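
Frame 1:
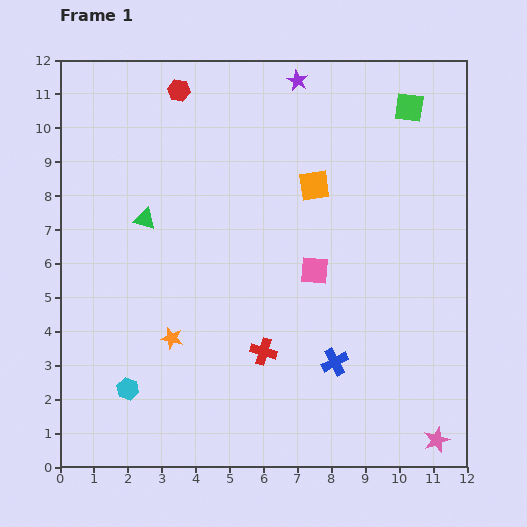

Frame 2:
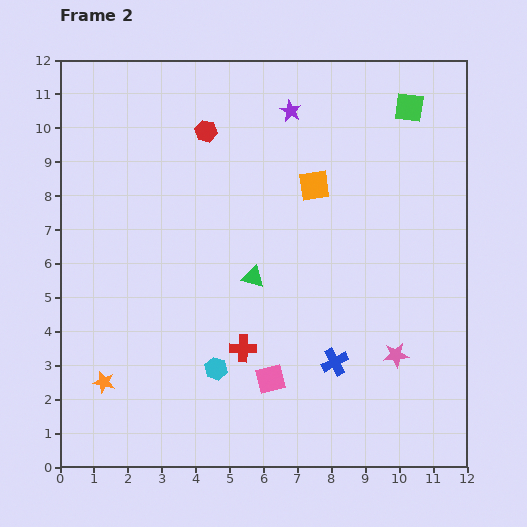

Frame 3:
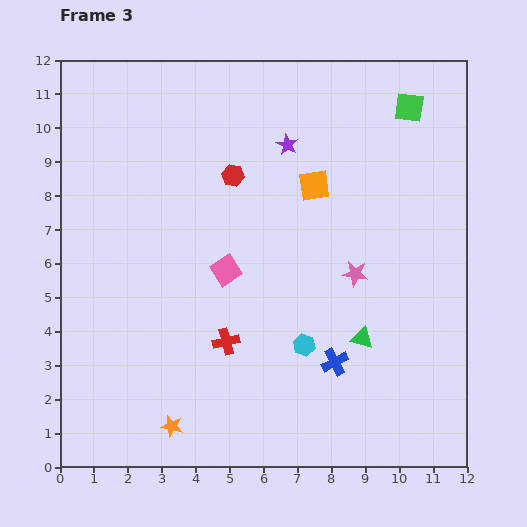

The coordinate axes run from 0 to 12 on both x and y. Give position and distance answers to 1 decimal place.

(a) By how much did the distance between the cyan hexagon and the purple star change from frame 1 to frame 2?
-2.5

Distance in frame 1: 10.4. Distance in frame 2: 7.9.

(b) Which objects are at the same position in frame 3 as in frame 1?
the orange square, the green square, the blue cross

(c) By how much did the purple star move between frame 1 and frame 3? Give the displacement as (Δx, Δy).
(-0.3, -1.9)

The purple star was at (7.0, 11.4) in frame 1 and (6.7, 9.5) in frame 3.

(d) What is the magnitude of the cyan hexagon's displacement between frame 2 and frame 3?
2.7

The cyan hexagon moved from (4.6, 2.9) to (7.2, 3.6), a distance of √(2.6² + 0.7²) ≈ 2.7.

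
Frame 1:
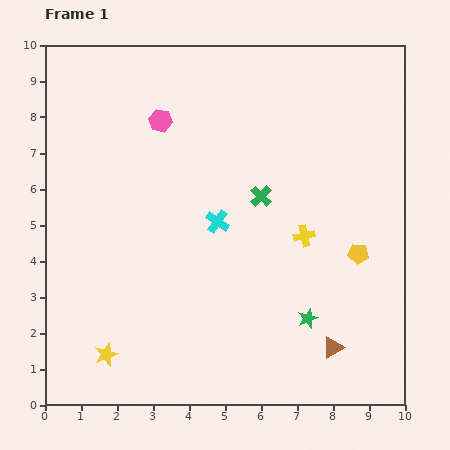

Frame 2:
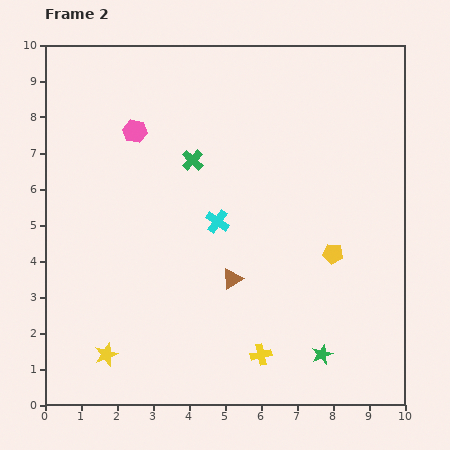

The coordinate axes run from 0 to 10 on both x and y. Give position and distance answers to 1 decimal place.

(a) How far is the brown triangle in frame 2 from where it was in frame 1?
3.4

The brown triangle moved from (8.0, 1.6) to (5.2, 3.5), a distance of √(2.8² + 1.9²) ≈ 3.4.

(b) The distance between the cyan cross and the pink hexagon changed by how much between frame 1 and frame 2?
+0.2

Distance in frame 1: 3.2. Distance in frame 2: 3.4.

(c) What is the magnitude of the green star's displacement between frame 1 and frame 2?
1.1

The green star moved from (7.3, 2.4) to (7.7, 1.4), a distance of √(0.4² + 1.0²) ≈ 1.1.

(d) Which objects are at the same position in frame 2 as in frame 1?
the yellow star, the cyan cross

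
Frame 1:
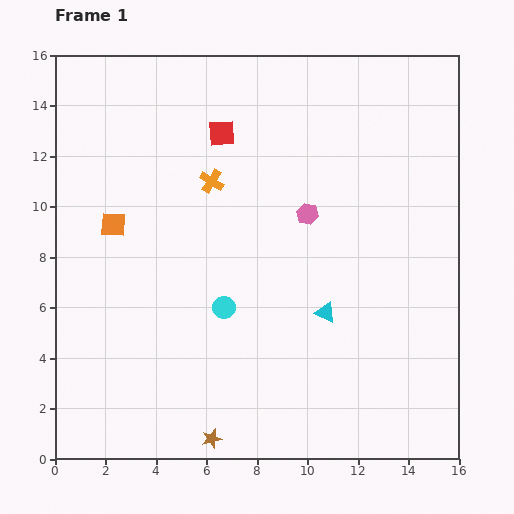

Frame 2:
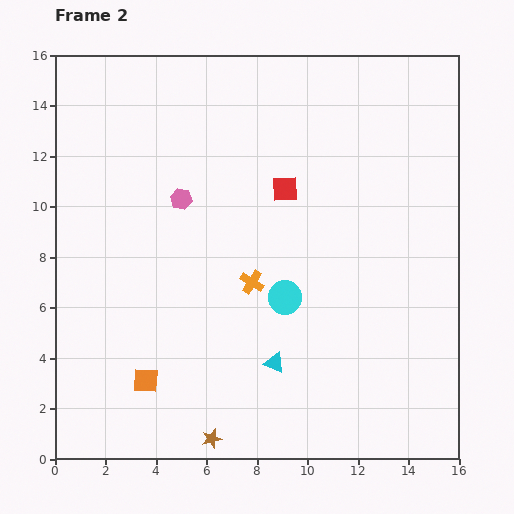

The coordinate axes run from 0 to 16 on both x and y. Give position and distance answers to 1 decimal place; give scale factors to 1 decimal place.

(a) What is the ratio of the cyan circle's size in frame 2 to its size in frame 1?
1.5×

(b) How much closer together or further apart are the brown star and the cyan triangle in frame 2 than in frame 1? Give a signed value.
-2.8

Distance in frame 1: 6.7. Distance in frame 2: 3.9.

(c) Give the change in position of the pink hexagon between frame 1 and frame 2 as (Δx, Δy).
(-5.0, 0.6)

The pink hexagon was at (10.0, 9.7) in frame 1 and (5.0, 10.3) in frame 2.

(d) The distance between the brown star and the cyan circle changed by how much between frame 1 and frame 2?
+1.1

Distance in frame 1: 5.2. Distance in frame 2: 6.3.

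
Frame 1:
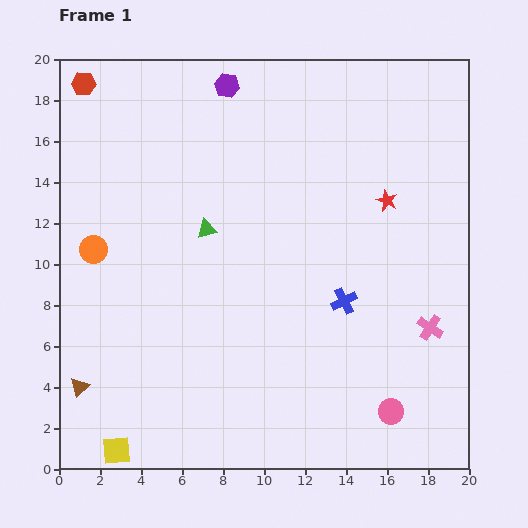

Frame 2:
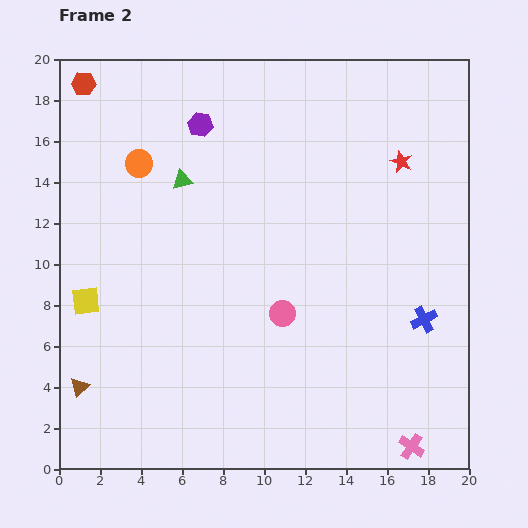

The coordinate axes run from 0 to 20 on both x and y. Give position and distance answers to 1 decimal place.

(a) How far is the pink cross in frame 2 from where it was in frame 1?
5.9

The pink cross moved from (18.1, 6.9) to (17.2, 1.1), a distance of √(0.9² + 5.8²) ≈ 5.9.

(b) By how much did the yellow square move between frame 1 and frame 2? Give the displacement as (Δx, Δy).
(-1.5, 7.3)

The yellow square was at (2.8, 0.9) in frame 1 and (1.3, 8.2) in frame 2.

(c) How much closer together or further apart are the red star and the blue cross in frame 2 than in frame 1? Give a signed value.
+2.5

Distance in frame 1: 5.3. Distance in frame 2: 7.8.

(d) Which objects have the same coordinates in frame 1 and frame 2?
the red hexagon, the brown triangle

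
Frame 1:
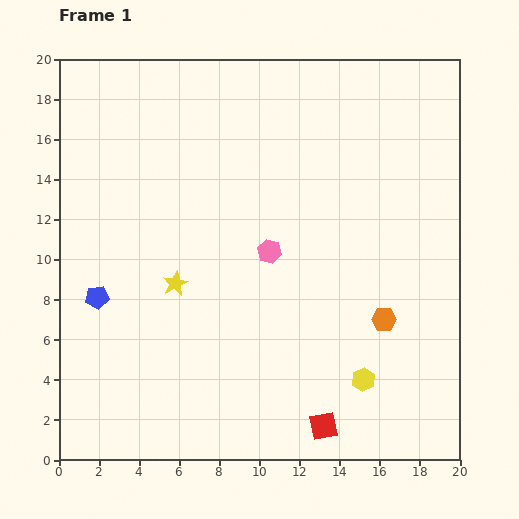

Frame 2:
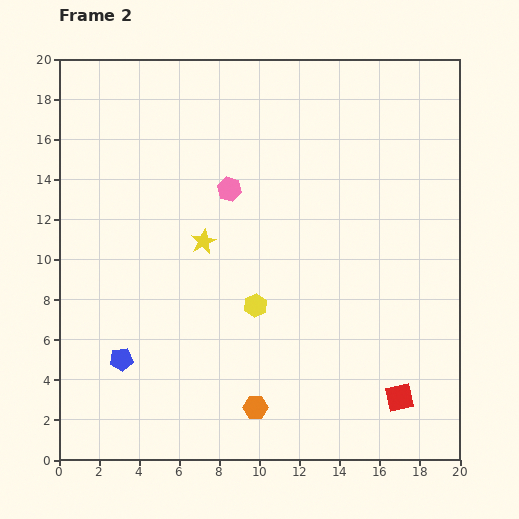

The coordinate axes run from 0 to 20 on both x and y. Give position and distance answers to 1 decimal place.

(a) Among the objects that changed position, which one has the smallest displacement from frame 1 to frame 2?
the yellow star

(moved 2.5)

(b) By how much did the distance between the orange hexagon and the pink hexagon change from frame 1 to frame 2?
+4.4

Distance in frame 1: 6.6. Distance in frame 2: 11.0.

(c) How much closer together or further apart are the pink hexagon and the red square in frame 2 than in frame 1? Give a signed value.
+4.3

Distance in frame 1: 9.1. Distance in frame 2: 13.4.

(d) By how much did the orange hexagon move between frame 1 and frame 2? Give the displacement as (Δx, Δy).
(-6.4, -4.4)

The orange hexagon was at (16.2, 7.0) in frame 1 and (9.8, 2.6) in frame 2.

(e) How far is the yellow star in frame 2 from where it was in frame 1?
2.5

The yellow star moved from (5.8, 8.8) to (7.2, 10.9), a distance of √(1.4² + 2.1²) ≈ 2.5.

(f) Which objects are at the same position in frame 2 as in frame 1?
none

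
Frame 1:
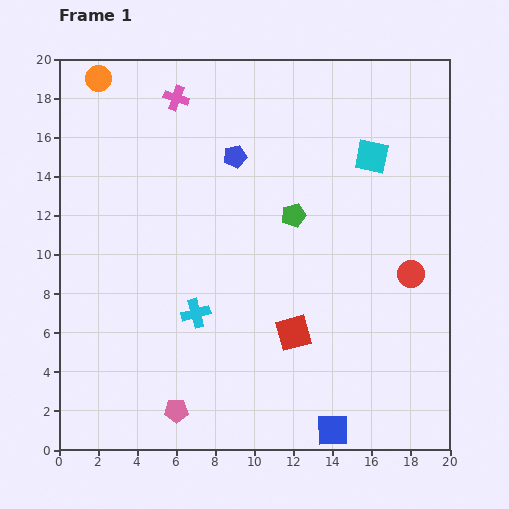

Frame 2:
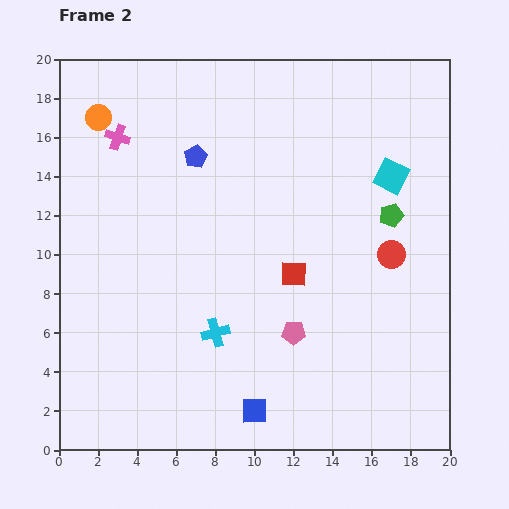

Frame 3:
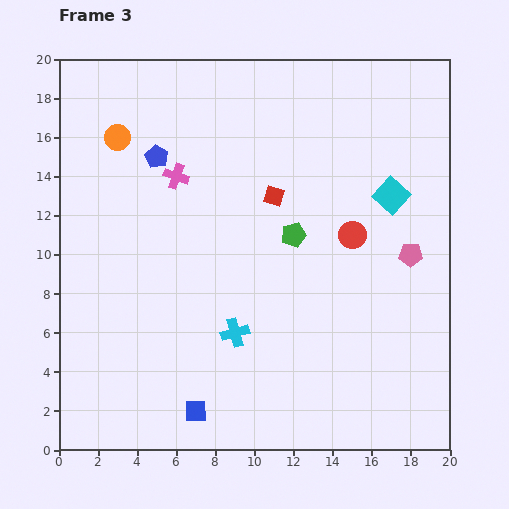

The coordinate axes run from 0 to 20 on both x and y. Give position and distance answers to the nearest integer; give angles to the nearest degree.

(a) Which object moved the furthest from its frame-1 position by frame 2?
the pink pentagon

(moved 7; next 5)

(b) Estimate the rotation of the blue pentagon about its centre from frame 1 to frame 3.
30° counter-clockwise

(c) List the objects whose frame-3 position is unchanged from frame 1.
none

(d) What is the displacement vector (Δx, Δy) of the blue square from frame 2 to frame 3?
(-3, 0)

The blue square was at (10, 2) in frame 2 and (7, 2) in frame 3.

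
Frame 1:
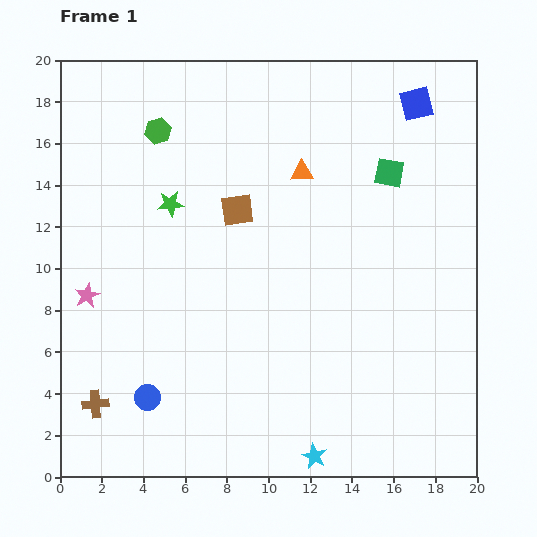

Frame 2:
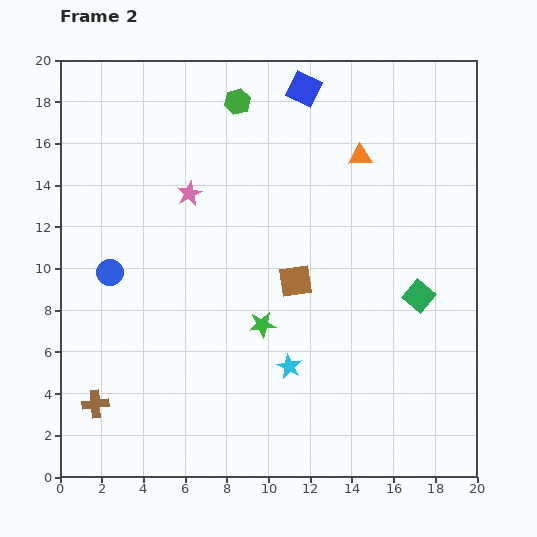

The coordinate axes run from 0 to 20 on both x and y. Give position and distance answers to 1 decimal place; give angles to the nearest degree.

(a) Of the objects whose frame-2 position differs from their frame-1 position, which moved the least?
the orange triangle

(moved 2.9)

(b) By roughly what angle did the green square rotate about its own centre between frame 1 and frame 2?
30° clockwise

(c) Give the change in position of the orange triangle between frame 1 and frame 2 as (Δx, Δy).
(2.8, 0.8)

The orange triangle was at (11.6, 14.6) in frame 1 and (14.4, 15.4) in frame 2.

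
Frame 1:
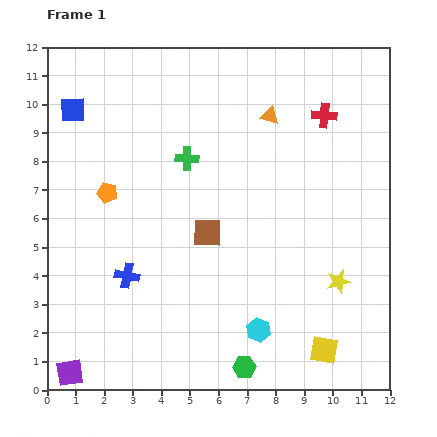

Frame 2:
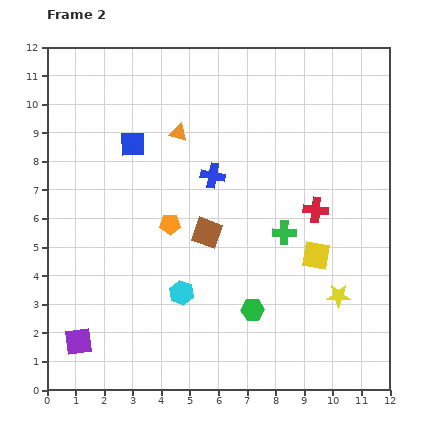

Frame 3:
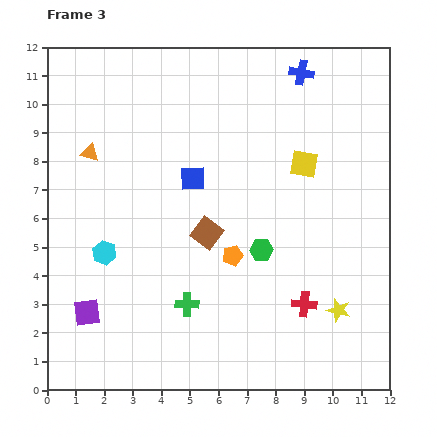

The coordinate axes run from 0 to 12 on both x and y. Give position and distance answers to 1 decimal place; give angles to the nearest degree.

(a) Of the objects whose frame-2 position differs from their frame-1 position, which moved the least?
the yellow star

(moved 0.5)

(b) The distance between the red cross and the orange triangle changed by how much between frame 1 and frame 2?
+3.6

Distance in frame 1: 1.9. Distance in frame 2: 5.5.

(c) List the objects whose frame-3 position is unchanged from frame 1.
the brown square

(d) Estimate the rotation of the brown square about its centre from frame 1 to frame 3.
36° clockwise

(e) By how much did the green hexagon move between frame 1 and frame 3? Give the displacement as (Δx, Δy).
(0.6, 4.1)

The green hexagon was at (6.9, 0.8) in frame 1 and (7.5, 4.9) in frame 3.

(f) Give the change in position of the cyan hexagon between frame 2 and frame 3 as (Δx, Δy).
(-2.7, 1.4)

The cyan hexagon was at (4.7, 3.4) in frame 2 and (2.0, 4.8) in frame 3.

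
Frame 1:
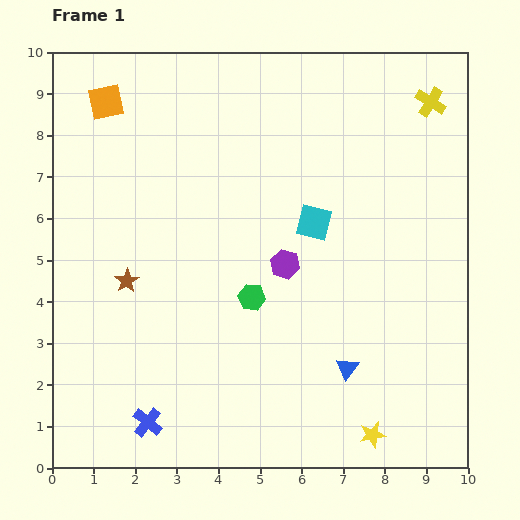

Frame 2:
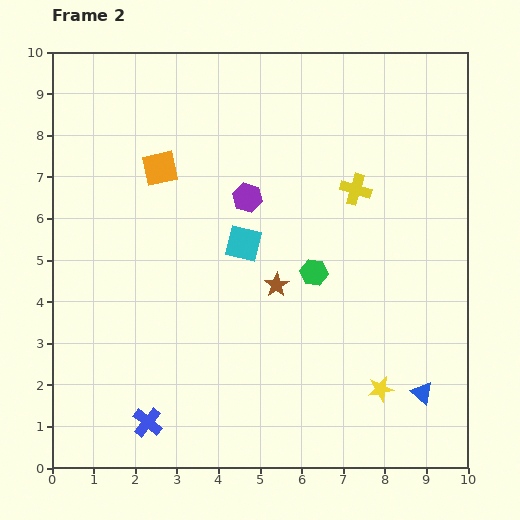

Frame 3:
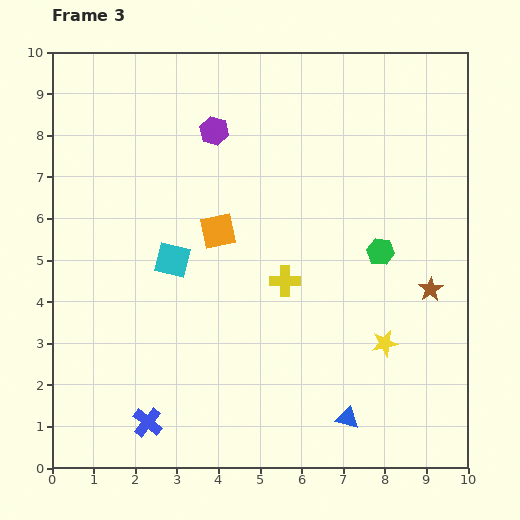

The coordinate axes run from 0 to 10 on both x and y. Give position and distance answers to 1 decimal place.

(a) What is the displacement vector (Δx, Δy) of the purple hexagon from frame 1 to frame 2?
(-0.9, 1.6)

The purple hexagon was at (5.6, 4.9) in frame 1 and (4.7, 6.5) in frame 2.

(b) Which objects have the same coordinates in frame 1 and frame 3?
the blue cross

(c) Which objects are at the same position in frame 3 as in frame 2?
the blue cross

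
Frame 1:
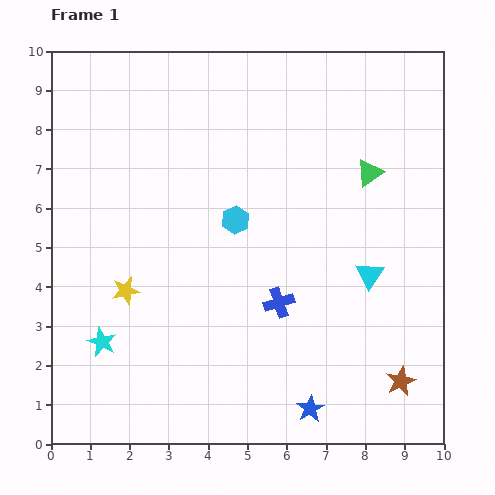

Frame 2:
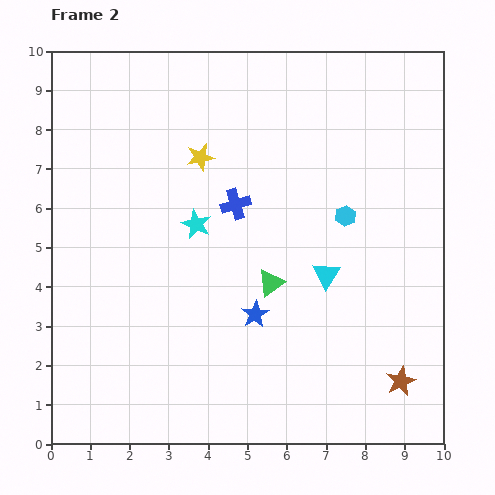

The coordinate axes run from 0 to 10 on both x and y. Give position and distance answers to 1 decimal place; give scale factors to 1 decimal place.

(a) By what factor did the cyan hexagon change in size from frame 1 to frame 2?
0.7×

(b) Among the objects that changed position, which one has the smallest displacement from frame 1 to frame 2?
the cyan triangle

(moved 1.1)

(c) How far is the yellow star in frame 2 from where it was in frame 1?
3.9

The yellow star moved from (1.9, 3.9) to (3.8, 7.3), a distance of √(1.9² + 3.4²) ≈ 3.9.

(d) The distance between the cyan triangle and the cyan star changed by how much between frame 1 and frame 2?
-3.5

Distance in frame 1: 7.0. Distance in frame 2: 3.5.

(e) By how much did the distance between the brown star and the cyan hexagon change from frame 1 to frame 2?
-1.5

Distance in frame 1: 5.9. Distance in frame 2: 4.4.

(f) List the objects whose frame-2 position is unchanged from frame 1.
the brown star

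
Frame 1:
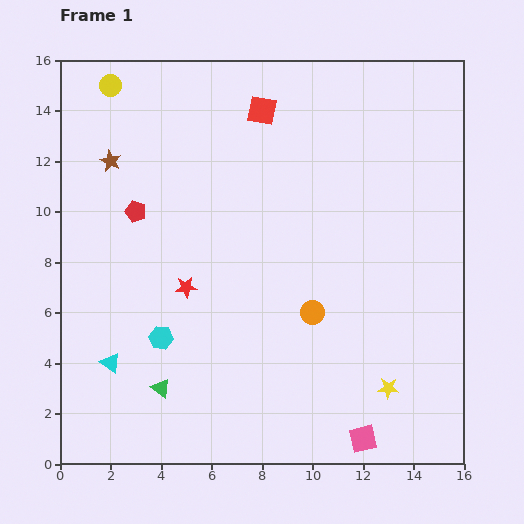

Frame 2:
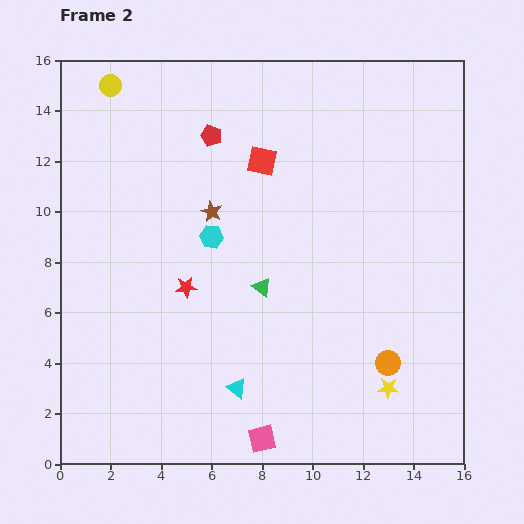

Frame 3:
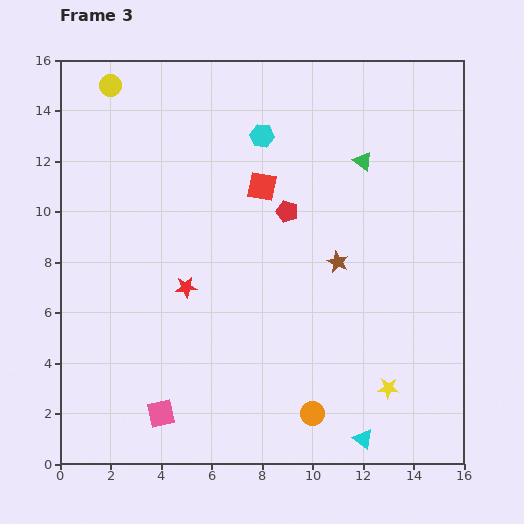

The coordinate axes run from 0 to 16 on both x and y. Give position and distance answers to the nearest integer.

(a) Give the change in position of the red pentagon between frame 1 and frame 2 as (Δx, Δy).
(3, 3)

The red pentagon was at (3, 10) in frame 1 and (6, 13) in frame 2.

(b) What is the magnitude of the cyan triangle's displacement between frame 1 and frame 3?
10

The cyan triangle moved from (2, 4) to (12, 1), a distance of √(10² + 3²) ≈ 10.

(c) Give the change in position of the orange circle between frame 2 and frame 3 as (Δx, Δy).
(-3, -2)

The orange circle was at (13, 4) in frame 2 and (10, 2) in frame 3.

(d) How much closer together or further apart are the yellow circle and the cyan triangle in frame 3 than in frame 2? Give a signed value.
+4

Distance in frame 2: 13. Distance in frame 3: 17.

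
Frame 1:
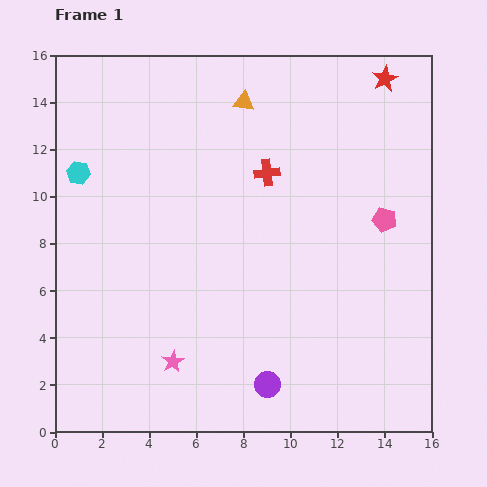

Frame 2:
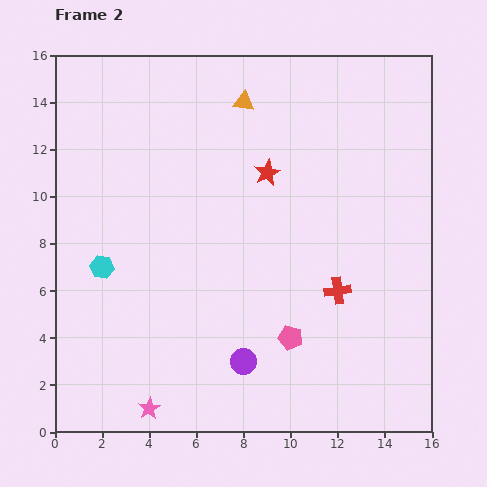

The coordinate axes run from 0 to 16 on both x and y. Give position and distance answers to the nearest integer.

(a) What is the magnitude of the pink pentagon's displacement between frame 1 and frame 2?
6

The pink pentagon moved from (14, 9) to (10, 4), a distance of √(4² + 5²) ≈ 6.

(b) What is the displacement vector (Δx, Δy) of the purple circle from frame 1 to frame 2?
(-1, 1)

The purple circle was at (9, 2) in frame 1 and (8, 3) in frame 2.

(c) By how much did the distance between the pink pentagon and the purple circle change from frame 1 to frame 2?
-7

Distance in frame 1: 9. Distance in frame 2: 2.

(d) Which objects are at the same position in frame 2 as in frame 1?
the orange triangle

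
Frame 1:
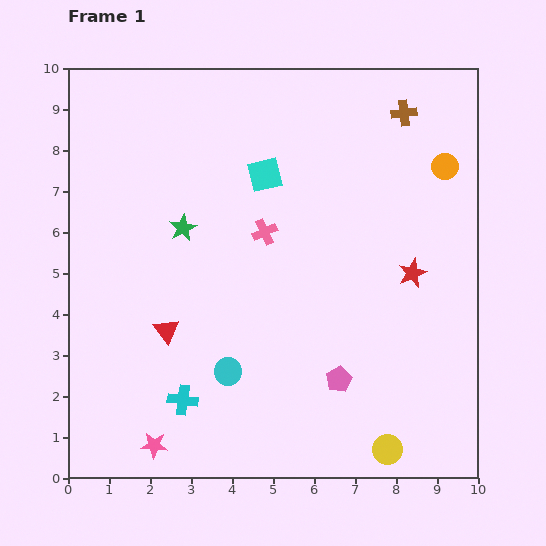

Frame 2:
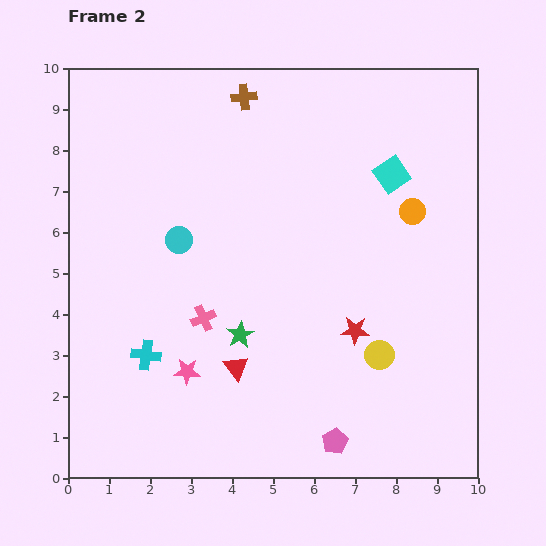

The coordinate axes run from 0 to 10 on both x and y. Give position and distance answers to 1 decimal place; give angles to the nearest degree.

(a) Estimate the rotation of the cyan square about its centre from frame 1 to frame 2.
21° counter-clockwise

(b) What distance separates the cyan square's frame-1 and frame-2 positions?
3.1

The cyan square moved from (4.8, 7.4) to (7.9, 7.4), a distance of √(3.1² + 0.0²) ≈ 3.1.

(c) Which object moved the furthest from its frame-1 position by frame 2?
the brown cross

(moved 3.9; next 3.4)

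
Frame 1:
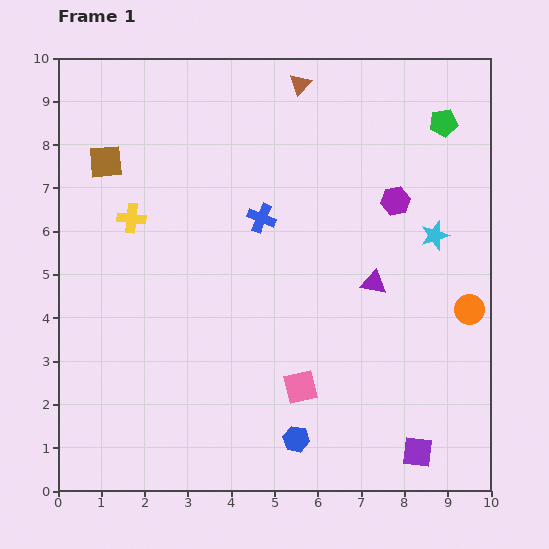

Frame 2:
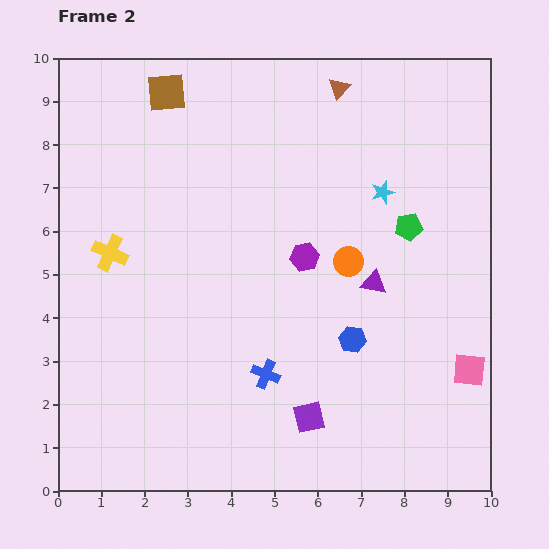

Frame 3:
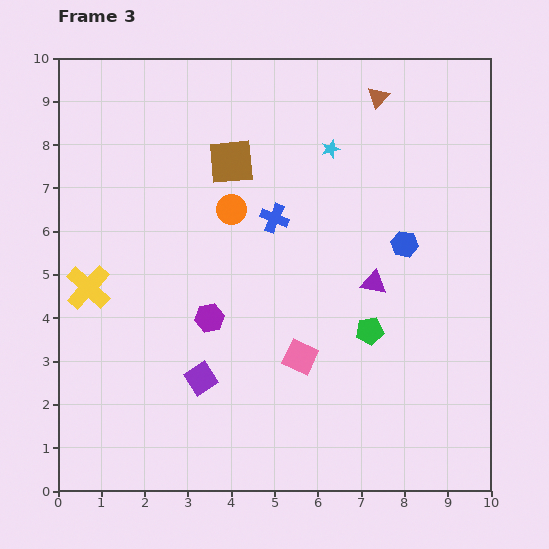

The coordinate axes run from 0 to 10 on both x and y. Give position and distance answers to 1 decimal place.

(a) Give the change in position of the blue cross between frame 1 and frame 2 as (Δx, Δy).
(0.1, -3.6)

The blue cross was at (4.7, 6.3) in frame 1 and (4.8, 2.7) in frame 2.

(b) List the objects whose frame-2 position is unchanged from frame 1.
the purple triangle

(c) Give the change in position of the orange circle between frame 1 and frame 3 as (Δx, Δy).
(-5.5, 2.3)

The orange circle was at (9.5, 4.2) in frame 1 and (4.0, 6.5) in frame 3.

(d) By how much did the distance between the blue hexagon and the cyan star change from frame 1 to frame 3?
-2.9

Distance in frame 1: 5.7. Distance in frame 3: 2.8.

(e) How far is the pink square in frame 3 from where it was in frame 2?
3.9

The pink square moved from (9.5, 2.8) to (5.6, 3.1), a distance of √(3.9² + 0.3²) ≈ 3.9.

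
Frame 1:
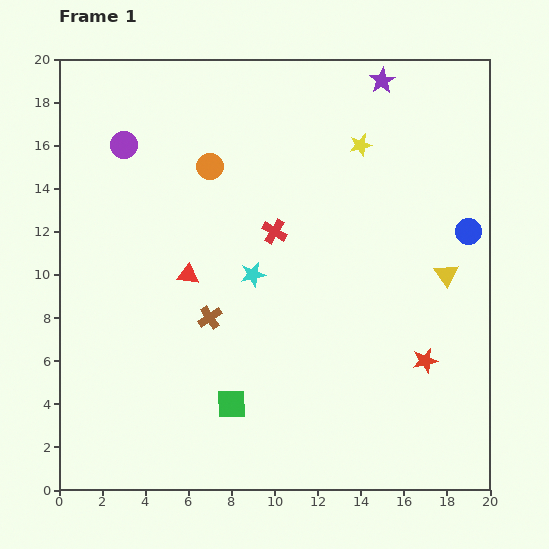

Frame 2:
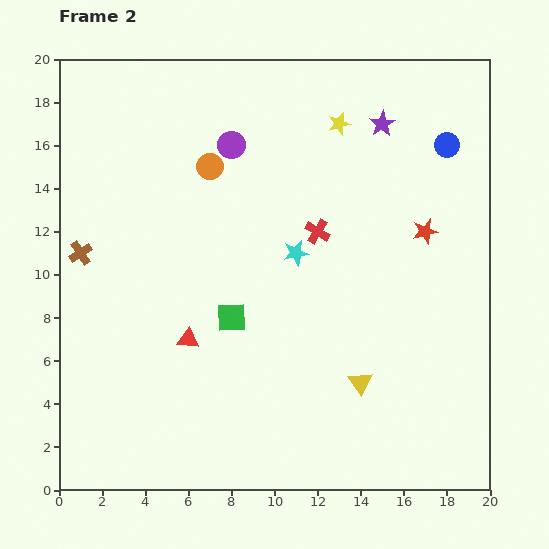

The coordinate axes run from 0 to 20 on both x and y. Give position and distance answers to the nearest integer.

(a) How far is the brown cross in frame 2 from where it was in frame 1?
7

The brown cross moved from (7, 8) to (1, 11), a distance of √(6² + 3²) ≈ 7.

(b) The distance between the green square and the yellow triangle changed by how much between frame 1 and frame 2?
-5

Distance in frame 1: 12. Distance in frame 2: 7.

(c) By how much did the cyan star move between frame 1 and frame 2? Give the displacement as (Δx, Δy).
(2, 1)

The cyan star was at (9, 10) in frame 1 and (11, 11) in frame 2.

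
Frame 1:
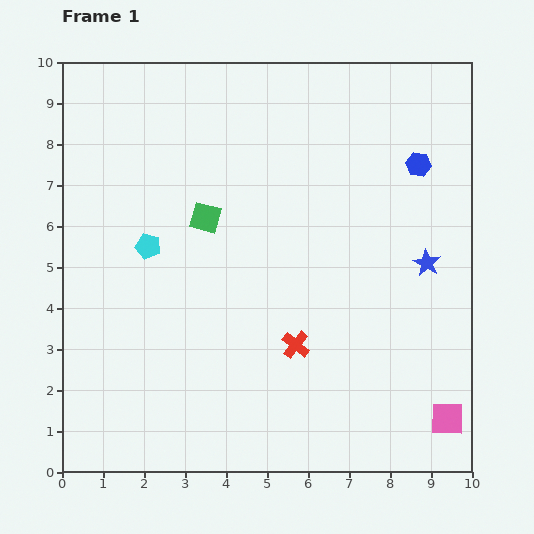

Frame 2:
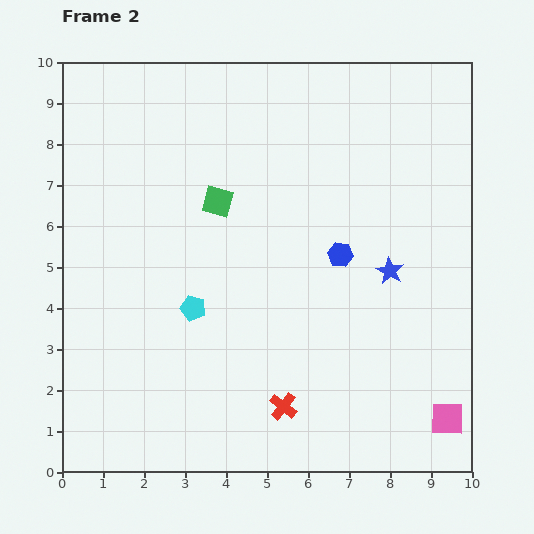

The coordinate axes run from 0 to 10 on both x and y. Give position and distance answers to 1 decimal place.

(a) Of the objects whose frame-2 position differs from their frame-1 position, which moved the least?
the green square

(moved 0.5)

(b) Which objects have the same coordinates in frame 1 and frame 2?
the pink square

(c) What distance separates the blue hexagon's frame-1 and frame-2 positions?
2.9

The blue hexagon moved from (8.7, 7.5) to (6.8, 5.3), a distance of √(1.9² + 2.2²) ≈ 2.9.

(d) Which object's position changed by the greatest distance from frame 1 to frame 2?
the blue hexagon

(moved 2.9; next 1.9)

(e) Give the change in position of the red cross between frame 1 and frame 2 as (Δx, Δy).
(-0.3, -1.5)

The red cross was at (5.7, 3.1) in frame 1 and (5.4, 1.6) in frame 2.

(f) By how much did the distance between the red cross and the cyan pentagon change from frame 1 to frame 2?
-1.0

Distance in frame 1: 4.3. Distance in frame 2: 3.3.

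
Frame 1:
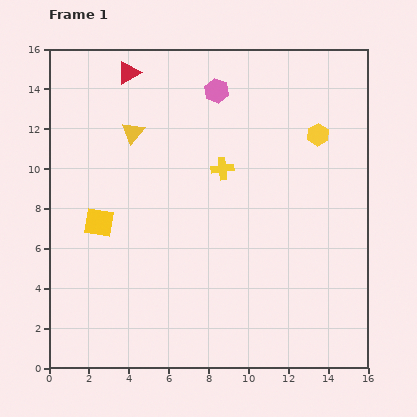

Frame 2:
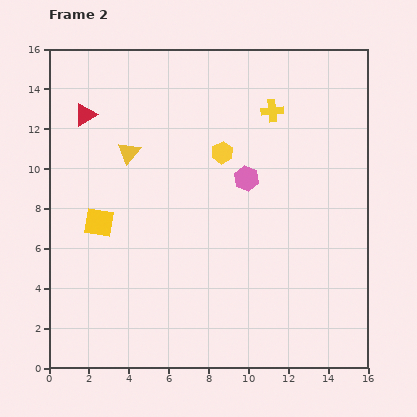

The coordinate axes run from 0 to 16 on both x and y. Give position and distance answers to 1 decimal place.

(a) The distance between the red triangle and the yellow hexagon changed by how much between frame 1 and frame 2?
-2.8

Distance in frame 1: 10.0. Distance in frame 2: 7.2.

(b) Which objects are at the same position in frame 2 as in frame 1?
the yellow square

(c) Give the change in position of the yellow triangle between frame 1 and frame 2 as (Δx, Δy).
(-0.2, -1.0)

The yellow triangle was at (4.2, 11.8) in frame 1 and (4.0, 10.8) in frame 2.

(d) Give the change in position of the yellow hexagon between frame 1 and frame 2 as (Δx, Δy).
(-4.8, -0.9)

The yellow hexagon was at (13.5, 11.7) in frame 1 and (8.7, 10.8) in frame 2.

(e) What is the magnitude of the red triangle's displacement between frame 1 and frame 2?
3.0

The red triangle moved from (4.0, 14.8) to (1.8, 12.7), a distance of √(2.2² + 2.1²) ≈ 3.0.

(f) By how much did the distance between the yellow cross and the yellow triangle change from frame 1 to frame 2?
+2.7

Distance in frame 1: 4.8. Distance in frame 2: 7.5.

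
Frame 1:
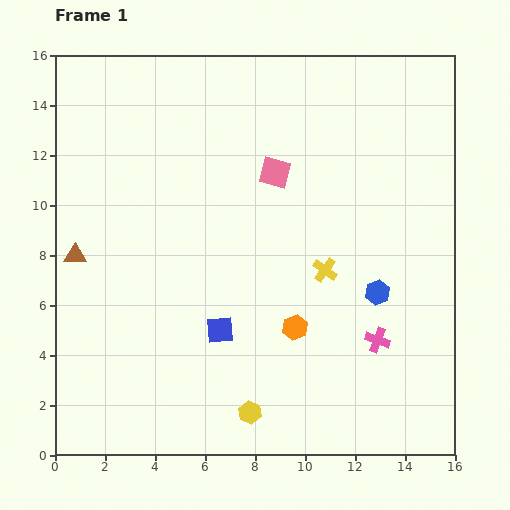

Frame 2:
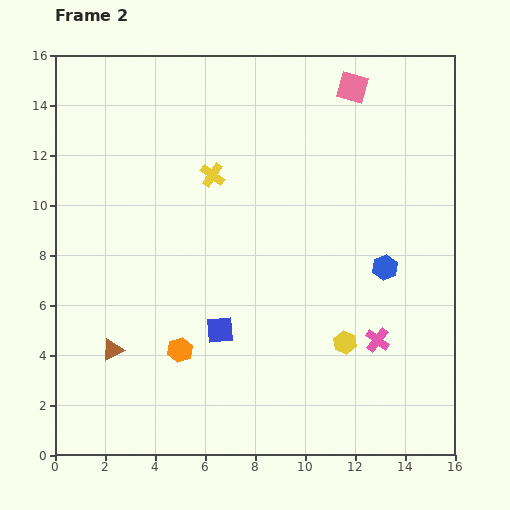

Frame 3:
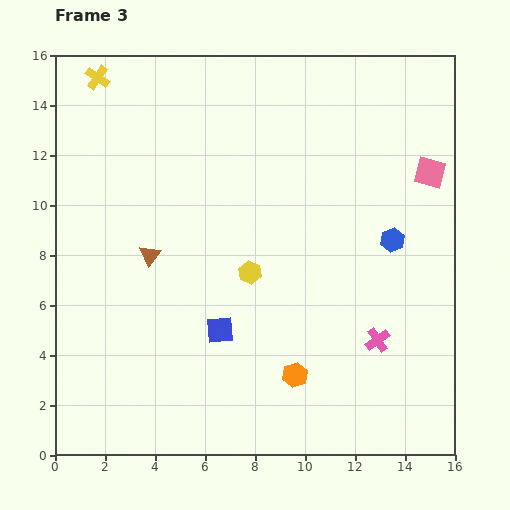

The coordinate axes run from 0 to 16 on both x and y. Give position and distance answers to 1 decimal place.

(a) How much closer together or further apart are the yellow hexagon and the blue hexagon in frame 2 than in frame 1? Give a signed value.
-3.6

Distance in frame 1: 7.0. Distance in frame 2: 3.4.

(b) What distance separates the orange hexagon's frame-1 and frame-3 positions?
1.9

The orange hexagon moved from (9.6, 5.1) to (9.6, 3.2), a distance of √(0.0² + 1.9²) ≈ 1.9.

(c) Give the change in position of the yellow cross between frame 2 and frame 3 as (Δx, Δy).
(-4.6, 3.9)

The yellow cross was at (6.3, 11.2) in frame 2 and (1.7, 15.1) in frame 3.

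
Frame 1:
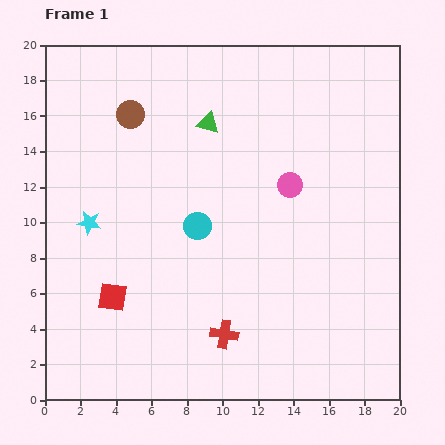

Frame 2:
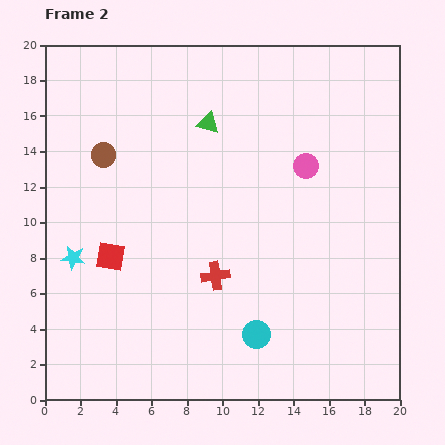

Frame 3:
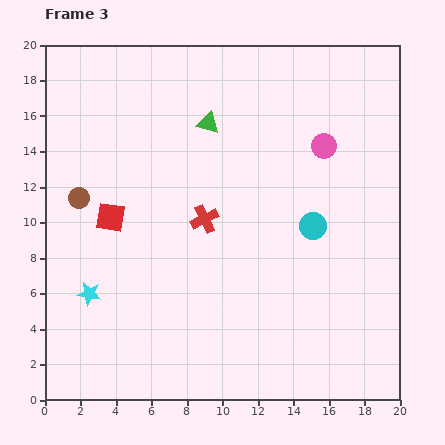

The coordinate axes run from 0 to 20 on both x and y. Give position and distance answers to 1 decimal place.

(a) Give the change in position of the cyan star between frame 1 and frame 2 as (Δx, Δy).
(-0.9, -2.0)

The cyan star was at (2.5, 10.0) in frame 1 and (1.6, 8.0) in frame 2.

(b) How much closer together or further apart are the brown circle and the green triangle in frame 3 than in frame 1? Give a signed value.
+4.0

Distance in frame 1: 4.4. Distance in frame 3: 8.4.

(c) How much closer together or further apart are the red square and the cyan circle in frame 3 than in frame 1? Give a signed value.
+5.2

Distance in frame 1: 6.2. Distance in frame 3: 11.4.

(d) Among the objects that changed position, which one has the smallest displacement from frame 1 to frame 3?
the pink circle

(moved 2.9)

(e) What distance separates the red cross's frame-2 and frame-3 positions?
3.3

The red cross moved from (9.6, 7.0) to (9.0, 10.2), a distance of √(0.6² + 3.2²) ≈ 3.3.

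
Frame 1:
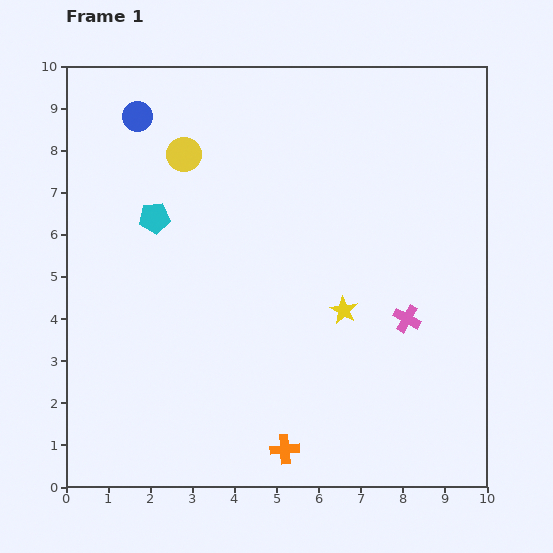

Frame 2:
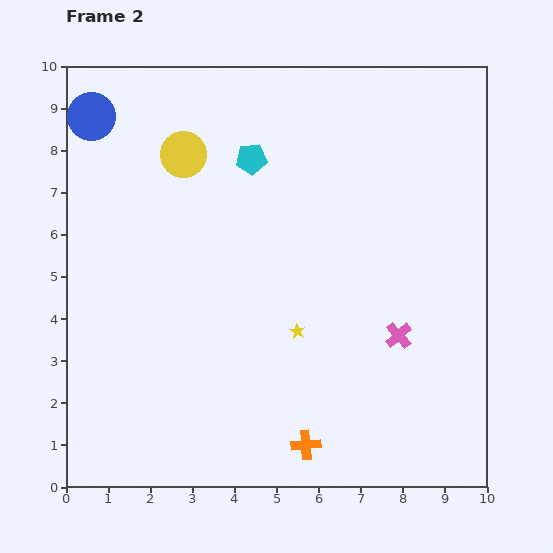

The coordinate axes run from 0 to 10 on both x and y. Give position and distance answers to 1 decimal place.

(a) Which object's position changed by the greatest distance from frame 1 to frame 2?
the cyan pentagon

(moved 2.7; next 1.2)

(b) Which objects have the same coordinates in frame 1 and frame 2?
the yellow circle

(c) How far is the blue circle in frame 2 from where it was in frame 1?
1.1

The blue circle moved from (1.7, 8.8) to (0.6, 8.8), a distance of √(1.1² + 0.0²) ≈ 1.1.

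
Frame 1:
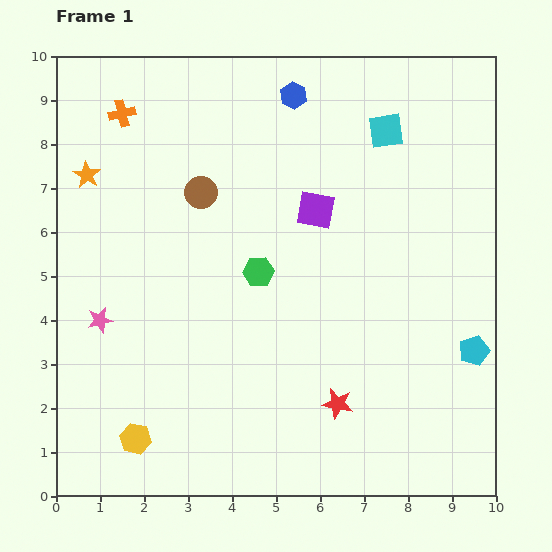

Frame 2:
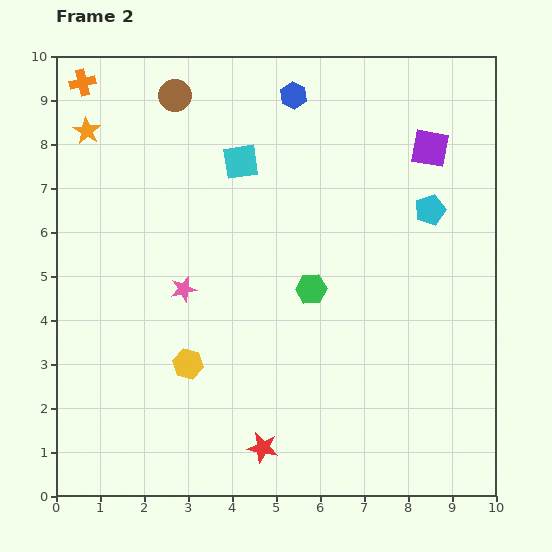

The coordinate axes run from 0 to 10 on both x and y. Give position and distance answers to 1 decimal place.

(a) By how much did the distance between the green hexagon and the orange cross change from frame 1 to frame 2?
+2.2

Distance in frame 1: 4.8. Distance in frame 2: 7.0.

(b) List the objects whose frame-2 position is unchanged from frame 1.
the blue hexagon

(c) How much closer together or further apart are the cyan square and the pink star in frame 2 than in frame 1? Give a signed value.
-4.6

Distance in frame 1: 7.8. Distance in frame 2: 3.2.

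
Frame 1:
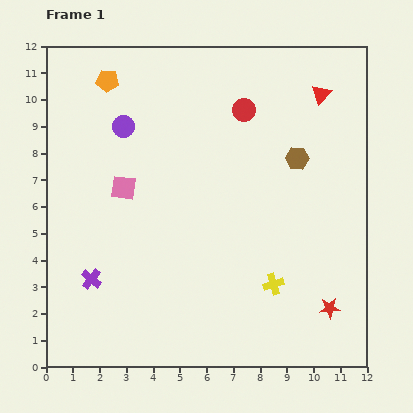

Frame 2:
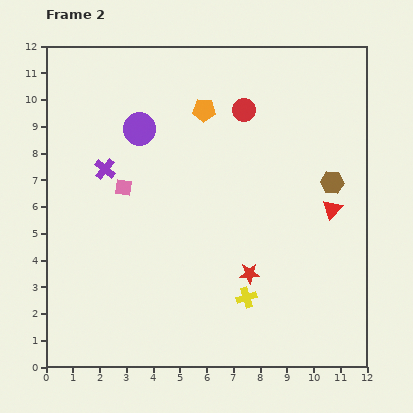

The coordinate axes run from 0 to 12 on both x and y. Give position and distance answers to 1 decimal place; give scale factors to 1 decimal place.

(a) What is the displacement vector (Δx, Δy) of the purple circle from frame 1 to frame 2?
(0.6, -0.1)

The purple circle was at (2.9, 9.0) in frame 1 and (3.5, 8.9) in frame 2.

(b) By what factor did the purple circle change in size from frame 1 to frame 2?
1.5×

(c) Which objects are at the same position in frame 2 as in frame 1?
the red circle, the pink square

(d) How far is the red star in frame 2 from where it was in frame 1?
3.3

The red star moved from (10.6, 2.2) to (7.6, 3.5), a distance of √(3.0² + 1.3²) ≈ 3.3.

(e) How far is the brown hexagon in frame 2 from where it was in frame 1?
1.6

The brown hexagon moved from (9.4, 7.8) to (10.7, 6.9), a distance of √(1.3² + 0.9²) ≈ 1.6.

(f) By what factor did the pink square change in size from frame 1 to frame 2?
0.7×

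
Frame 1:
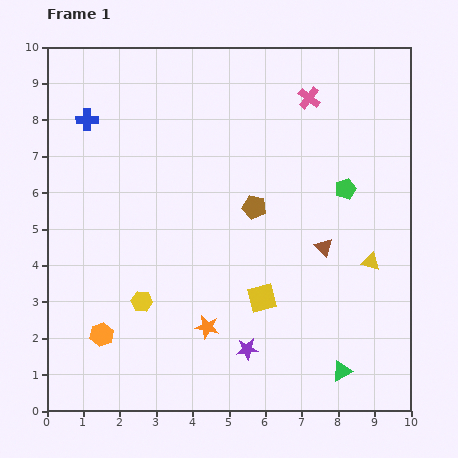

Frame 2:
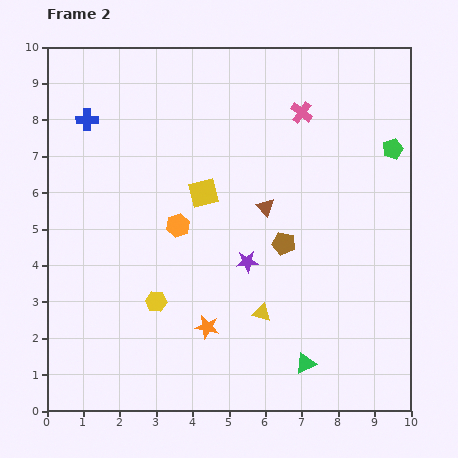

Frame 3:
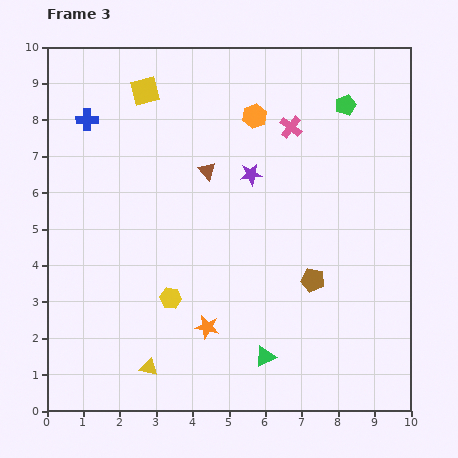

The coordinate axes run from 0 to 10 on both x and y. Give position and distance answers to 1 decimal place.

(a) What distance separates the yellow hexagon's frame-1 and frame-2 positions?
0.4

The yellow hexagon moved from (2.6, 3.0) to (3.0, 3.0), a distance of √(0.4² + 0.0²) ≈ 0.4.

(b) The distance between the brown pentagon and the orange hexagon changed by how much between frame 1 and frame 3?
-0.7

Distance in frame 1: 5.5. Distance in frame 3: 4.8.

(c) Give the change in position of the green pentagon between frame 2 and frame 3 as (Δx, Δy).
(-1.3, 1.2)

The green pentagon was at (9.5, 7.2) in frame 2 and (8.2, 8.4) in frame 3.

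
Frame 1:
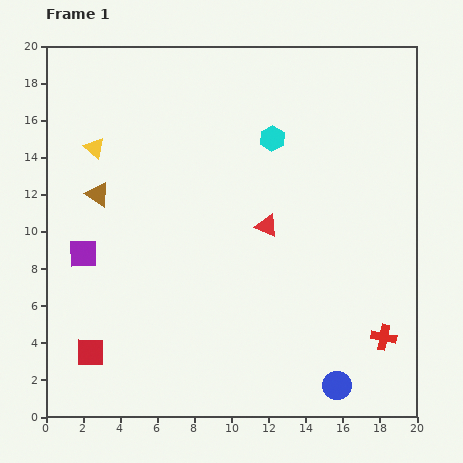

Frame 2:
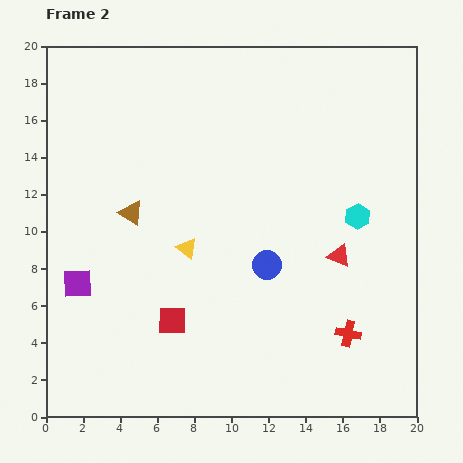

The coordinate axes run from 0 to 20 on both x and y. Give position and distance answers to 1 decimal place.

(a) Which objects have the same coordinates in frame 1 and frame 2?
none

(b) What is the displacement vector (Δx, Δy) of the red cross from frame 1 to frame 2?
(-1.9, 0.2)

The red cross was at (18.2, 4.3) in frame 1 and (16.3, 4.5) in frame 2.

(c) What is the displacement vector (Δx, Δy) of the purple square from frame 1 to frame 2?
(-0.3, -1.6)

The purple square was at (2.0, 8.8) in frame 1 and (1.7, 7.2) in frame 2.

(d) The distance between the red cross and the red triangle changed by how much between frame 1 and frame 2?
-4.5

Distance in frame 1: 8.7. Distance in frame 2: 4.2.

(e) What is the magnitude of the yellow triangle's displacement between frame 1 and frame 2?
7.4

The yellow triangle moved from (2.6, 14.5) to (7.6, 9.1), a distance of √(5.0² + 5.4²) ≈ 7.4.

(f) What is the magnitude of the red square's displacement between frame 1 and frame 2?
4.7

The red square moved from (2.4, 3.5) to (6.8, 5.2), a distance of √(4.4² + 1.7²) ≈ 4.7.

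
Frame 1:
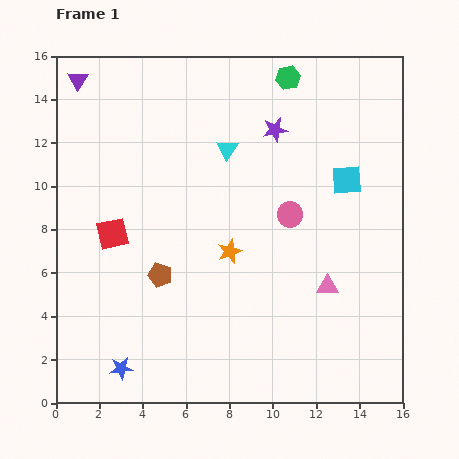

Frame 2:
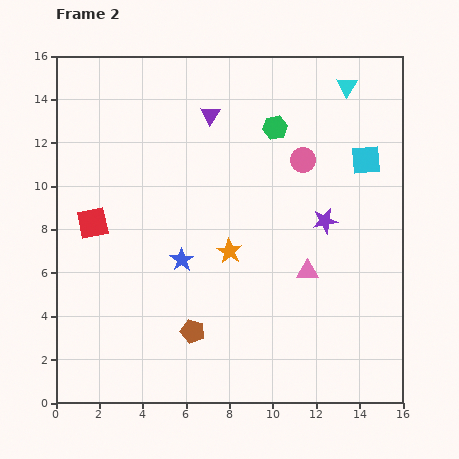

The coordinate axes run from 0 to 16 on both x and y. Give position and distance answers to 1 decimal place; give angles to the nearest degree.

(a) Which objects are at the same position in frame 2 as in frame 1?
the orange star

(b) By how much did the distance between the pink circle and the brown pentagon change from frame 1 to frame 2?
+2.8

Distance in frame 1: 6.6. Distance in frame 2: 9.4.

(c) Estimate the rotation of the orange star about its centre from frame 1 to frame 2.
20° counter-clockwise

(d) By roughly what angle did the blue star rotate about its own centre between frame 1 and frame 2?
29° counter-clockwise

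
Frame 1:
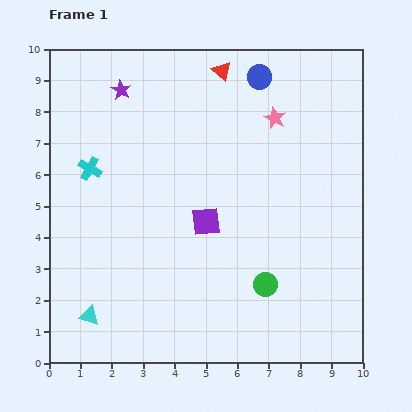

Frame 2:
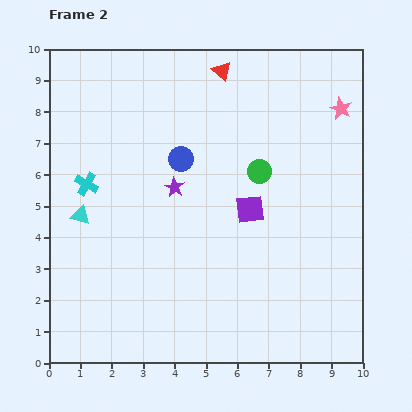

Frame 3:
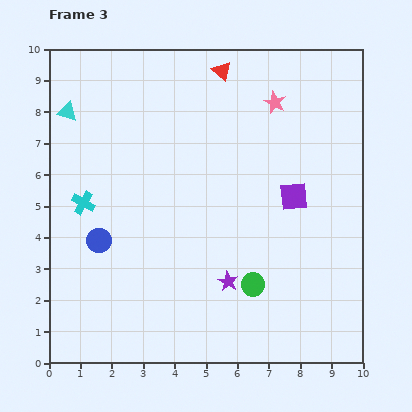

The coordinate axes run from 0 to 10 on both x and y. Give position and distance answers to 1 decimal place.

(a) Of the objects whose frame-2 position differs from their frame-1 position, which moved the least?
the cyan cross

(moved 0.5)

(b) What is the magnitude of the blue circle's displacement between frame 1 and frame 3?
7.3

The blue circle moved from (6.7, 9.1) to (1.6, 3.9), a distance of √(5.1² + 5.2²) ≈ 7.3.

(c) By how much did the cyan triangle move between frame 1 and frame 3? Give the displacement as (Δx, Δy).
(-0.7, 6.5)

The cyan triangle was at (1.3, 1.5) in frame 1 and (0.6, 8.0) in frame 3.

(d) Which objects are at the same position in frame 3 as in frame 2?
the red triangle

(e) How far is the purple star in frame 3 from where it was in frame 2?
3.4

The purple star moved from (4.0, 5.6) to (5.7, 2.6), a distance of √(1.7² + 3.0²) ≈ 3.4.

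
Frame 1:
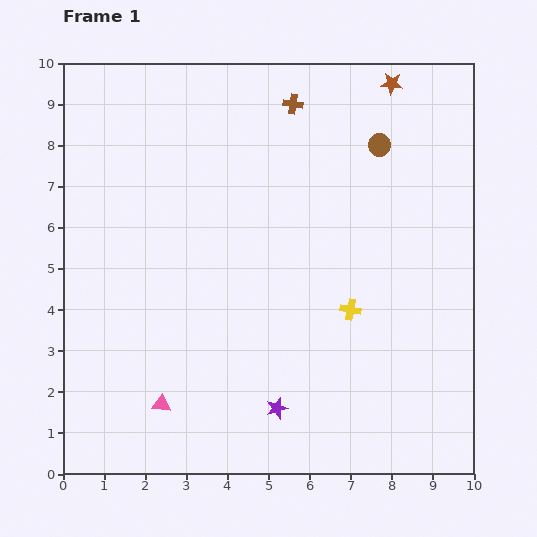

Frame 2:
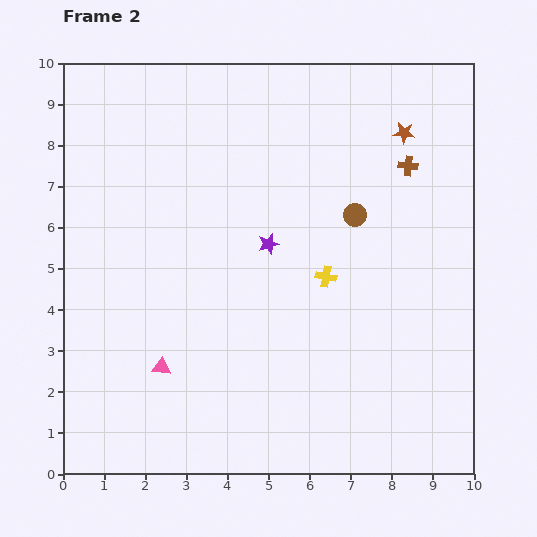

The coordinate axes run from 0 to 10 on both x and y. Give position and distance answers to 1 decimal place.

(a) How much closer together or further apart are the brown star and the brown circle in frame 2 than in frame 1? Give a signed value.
+0.8

Distance in frame 1: 1.5. Distance in frame 2: 2.3.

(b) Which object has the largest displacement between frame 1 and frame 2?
the purple star

(moved 4.0; next 3.2)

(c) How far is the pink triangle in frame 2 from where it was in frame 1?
0.9

The pink triangle moved from (2.4, 1.7) to (2.4, 2.6), a distance of √(0.0² + 0.9²) ≈ 0.9.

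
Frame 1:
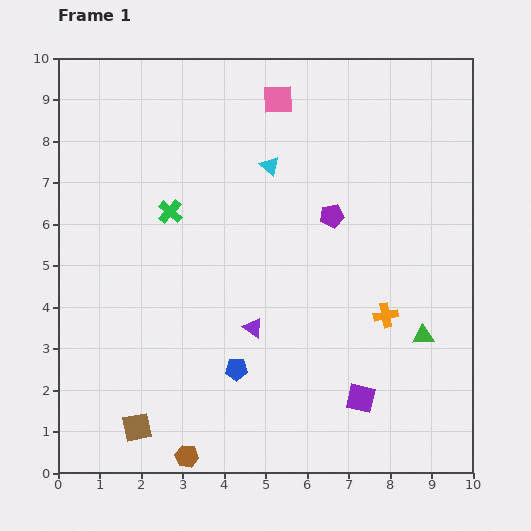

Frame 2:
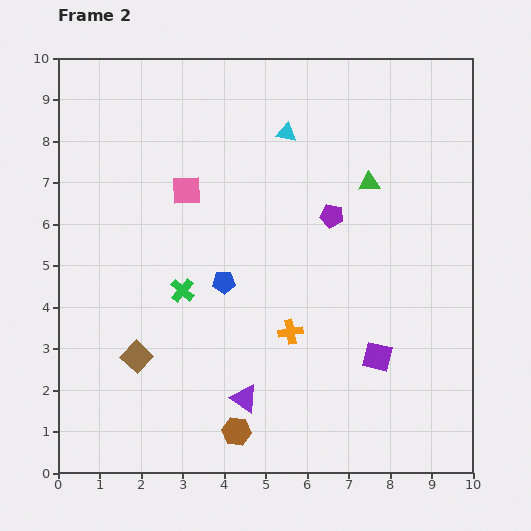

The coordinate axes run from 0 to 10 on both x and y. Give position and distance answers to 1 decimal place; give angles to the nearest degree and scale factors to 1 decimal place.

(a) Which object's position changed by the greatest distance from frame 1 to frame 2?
the green triangle

(moved 3.9; next 3.1)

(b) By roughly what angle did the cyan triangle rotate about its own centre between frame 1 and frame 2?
32° counter-clockwise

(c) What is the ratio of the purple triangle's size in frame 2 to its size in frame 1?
1.4×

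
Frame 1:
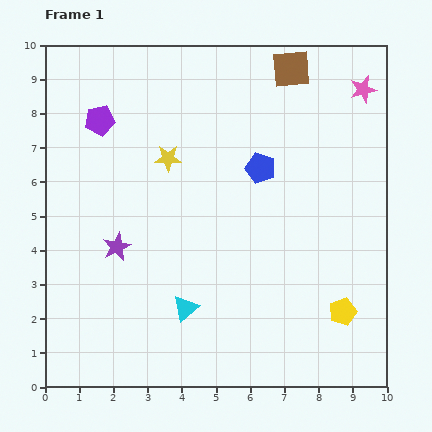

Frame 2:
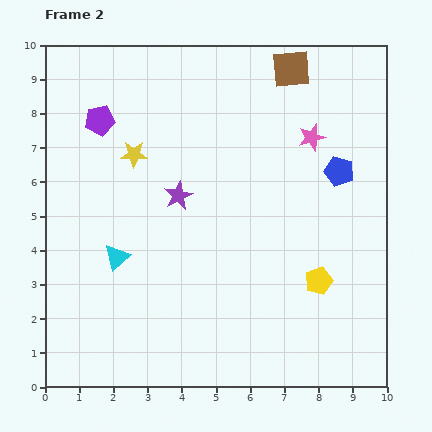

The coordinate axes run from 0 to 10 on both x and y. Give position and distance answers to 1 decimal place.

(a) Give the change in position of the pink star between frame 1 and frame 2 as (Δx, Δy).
(-1.5, -1.4)

The pink star was at (9.3, 8.7) in frame 1 and (7.8, 7.3) in frame 2.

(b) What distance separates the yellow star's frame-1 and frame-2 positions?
1.0

The yellow star moved from (3.6, 6.7) to (2.6, 6.8), a distance of √(1.0² + 0.1²) ≈ 1.0.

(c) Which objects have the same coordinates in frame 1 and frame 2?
the purple pentagon, the brown square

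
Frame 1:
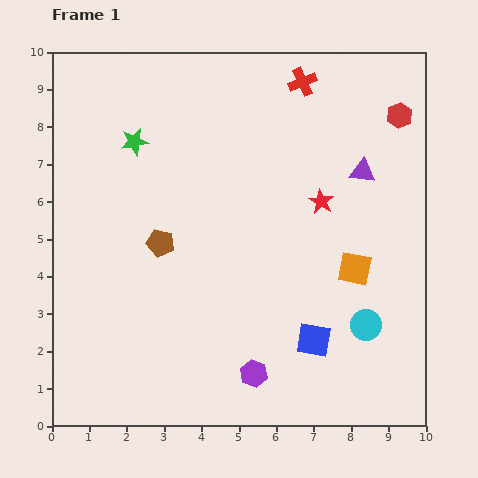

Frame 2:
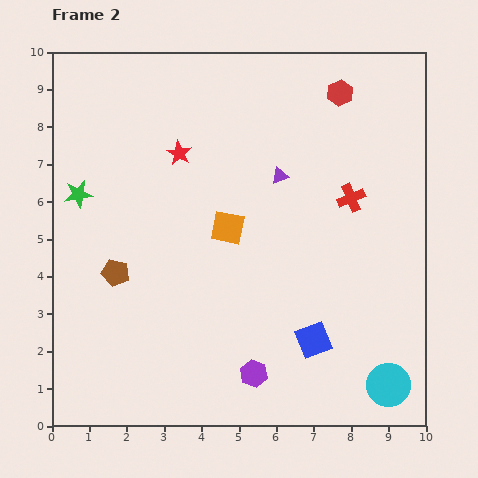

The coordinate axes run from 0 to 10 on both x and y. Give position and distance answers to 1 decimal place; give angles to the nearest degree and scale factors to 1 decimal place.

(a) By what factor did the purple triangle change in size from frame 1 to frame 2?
0.7×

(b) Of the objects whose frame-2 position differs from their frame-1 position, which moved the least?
the brown pentagon

(moved 1.4)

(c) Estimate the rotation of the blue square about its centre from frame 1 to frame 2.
31° counter-clockwise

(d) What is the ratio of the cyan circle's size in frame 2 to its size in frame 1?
1.4×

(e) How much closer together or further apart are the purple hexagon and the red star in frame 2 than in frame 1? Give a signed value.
+1.3

Distance in frame 1: 4.9. Distance in frame 2: 6.2.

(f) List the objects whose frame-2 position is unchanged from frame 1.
the purple hexagon, the blue square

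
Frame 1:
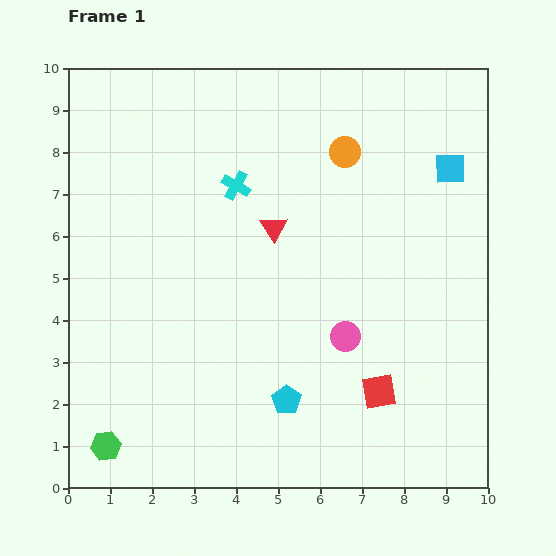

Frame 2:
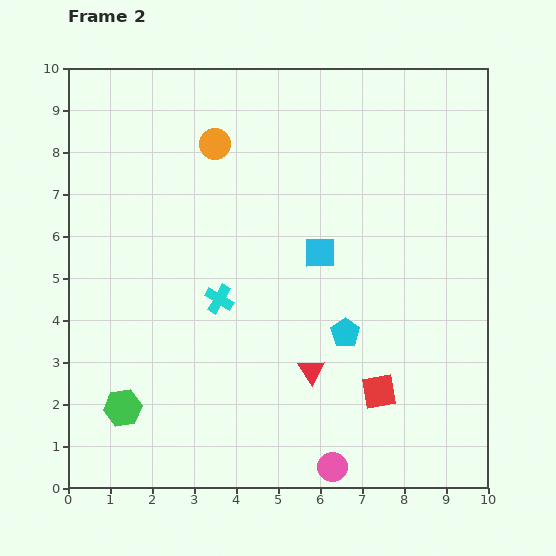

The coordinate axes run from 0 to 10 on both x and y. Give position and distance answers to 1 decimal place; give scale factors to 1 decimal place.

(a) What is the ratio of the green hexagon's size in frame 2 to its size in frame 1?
1.3×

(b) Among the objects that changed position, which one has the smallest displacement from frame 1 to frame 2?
the green hexagon

(moved 1.0)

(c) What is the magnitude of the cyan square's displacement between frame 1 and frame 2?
3.7

The cyan square moved from (9.1, 7.6) to (6.0, 5.6), a distance of √(3.1² + 2.0²) ≈ 3.7.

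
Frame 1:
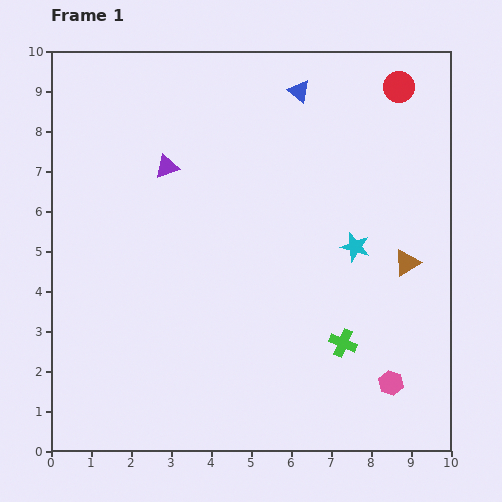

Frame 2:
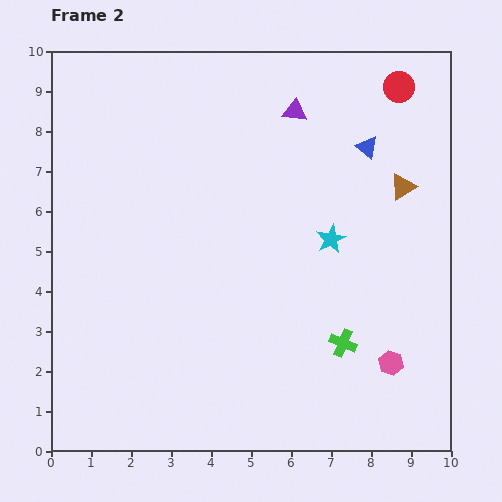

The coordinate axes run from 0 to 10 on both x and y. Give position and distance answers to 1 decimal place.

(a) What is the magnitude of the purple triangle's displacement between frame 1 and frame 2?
3.5

The purple triangle moved from (2.9, 7.1) to (6.1, 8.5), a distance of √(3.2² + 1.4²) ≈ 3.5.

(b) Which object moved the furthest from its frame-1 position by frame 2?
the purple triangle

(moved 3.5; next 2.2)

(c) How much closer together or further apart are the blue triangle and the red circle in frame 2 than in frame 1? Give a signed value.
-0.8

Distance in frame 1: 2.5. Distance in frame 2: 1.7.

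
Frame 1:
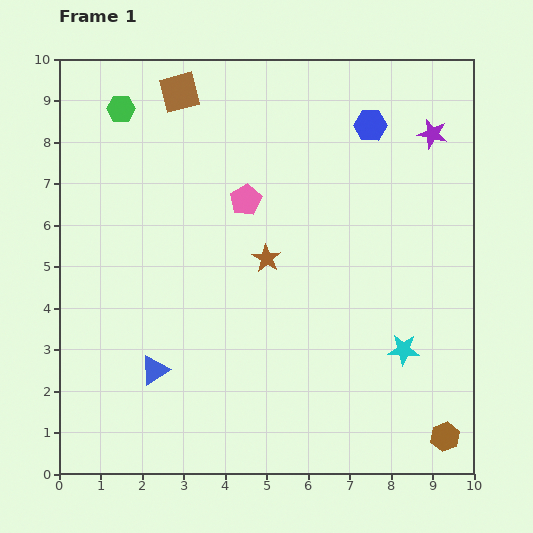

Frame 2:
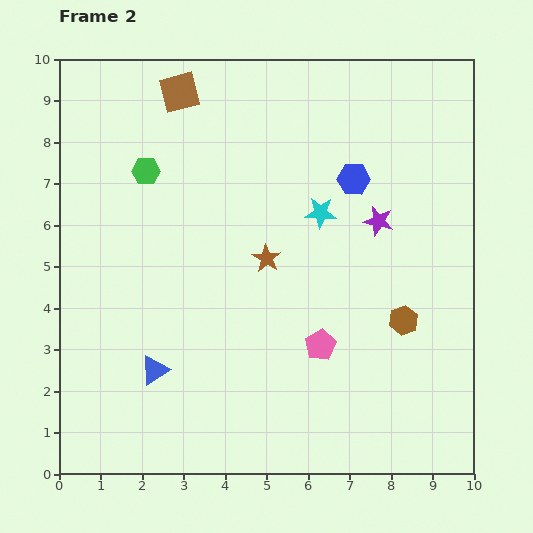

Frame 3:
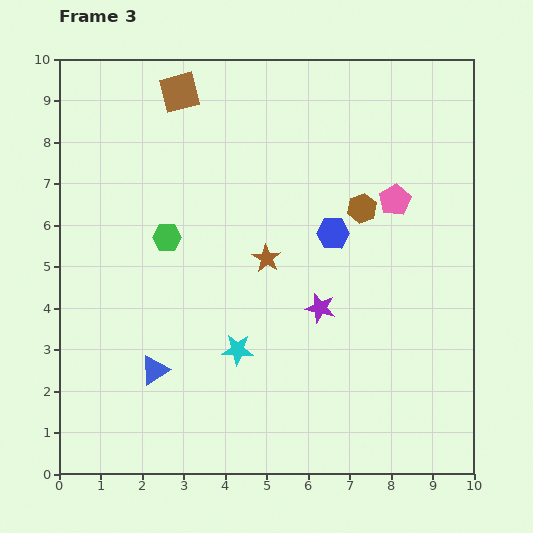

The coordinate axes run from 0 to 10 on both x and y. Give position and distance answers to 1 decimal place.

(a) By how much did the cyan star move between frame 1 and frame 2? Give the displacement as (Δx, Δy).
(-2.0, 3.3)

The cyan star was at (8.3, 3.0) in frame 1 and (6.3, 6.3) in frame 2.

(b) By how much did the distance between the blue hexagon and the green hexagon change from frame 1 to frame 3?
-2.0

Distance in frame 1: 6.0. Distance in frame 3: 4.0.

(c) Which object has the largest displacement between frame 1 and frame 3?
the brown hexagon

(moved 5.9; next 5.0)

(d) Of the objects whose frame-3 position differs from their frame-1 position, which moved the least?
the blue hexagon

(moved 2.8)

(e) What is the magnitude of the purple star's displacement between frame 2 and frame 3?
2.5

The purple star moved from (7.7, 6.1) to (6.3, 4.0), a distance of √(1.4² + 2.1²) ≈ 2.5.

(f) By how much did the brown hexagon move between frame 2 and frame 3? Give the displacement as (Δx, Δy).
(-1.0, 2.7)

The brown hexagon was at (8.3, 3.7) in frame 2 and (7.3, 6.4) in frame 3.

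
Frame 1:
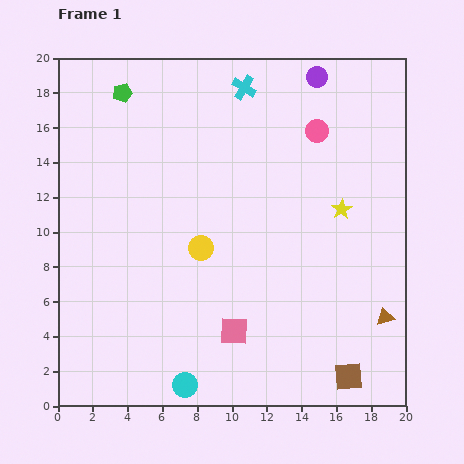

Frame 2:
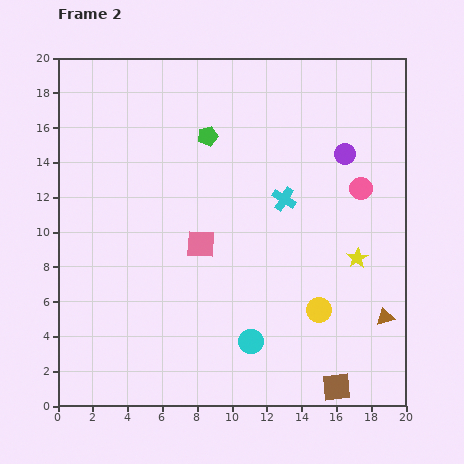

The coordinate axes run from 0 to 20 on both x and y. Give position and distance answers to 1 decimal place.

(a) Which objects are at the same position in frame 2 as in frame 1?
the brown triangle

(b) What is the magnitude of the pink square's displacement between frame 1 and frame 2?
5.3

The pink square moved from (10.1, 4.3) to (8.2, 9.3), a distance of √(1.9² + 5.0²) ≈ 5.3.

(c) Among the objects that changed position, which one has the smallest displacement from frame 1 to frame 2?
the brown square

(moved 0.9)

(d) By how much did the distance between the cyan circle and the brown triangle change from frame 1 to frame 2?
-4.3

Distance in frame 1: 12.1. Distance in frame 2: 7.8.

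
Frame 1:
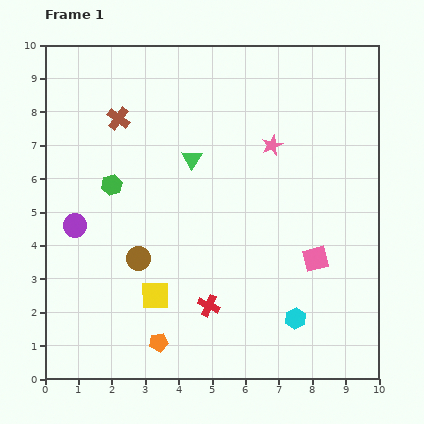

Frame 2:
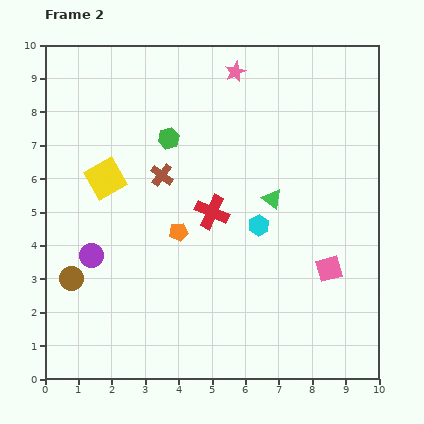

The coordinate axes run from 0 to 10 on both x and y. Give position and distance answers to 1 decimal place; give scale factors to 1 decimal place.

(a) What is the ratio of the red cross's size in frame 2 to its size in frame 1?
1.6×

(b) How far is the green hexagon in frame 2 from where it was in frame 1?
2.2

The green hexagon moved from (2.0, 5.8) to (3.7, 7.2), a distance of √(1.7² + 1.4²) ≈ 2.2.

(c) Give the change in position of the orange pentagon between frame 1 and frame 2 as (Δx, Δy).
(0.6, 3.3)

The orange pentagon was at (3.4, 1.1) in frame 1 and (4.0, 4.4) in frame 2.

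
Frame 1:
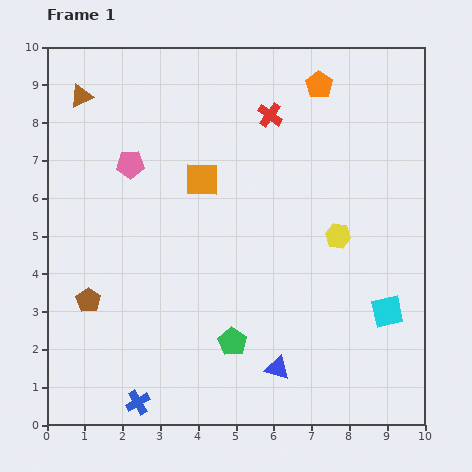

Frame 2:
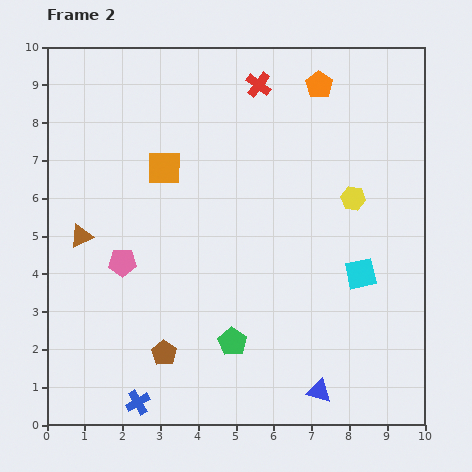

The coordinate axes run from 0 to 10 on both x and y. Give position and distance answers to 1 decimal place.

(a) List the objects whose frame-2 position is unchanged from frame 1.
the blue cross, the orange pentagon, the green pentagon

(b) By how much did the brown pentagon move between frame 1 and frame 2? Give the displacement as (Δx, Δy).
(2.0, -1.4)

The brown pentagon was at (1.1, 3.3) in frame 1 and (3.1, 1.9) in frame 2.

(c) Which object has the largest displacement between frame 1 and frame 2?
the brown triangle

(moved 3.7; next 2.6)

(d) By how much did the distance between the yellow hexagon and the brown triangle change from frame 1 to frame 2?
-0.4

Distance in frame 1: 7.7. Distance in frame 2: 7.3.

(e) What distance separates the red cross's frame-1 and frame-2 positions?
0.9

The red cross moved from (5.9, 8.2) to (5.6, 9.0), a distance of √(0.3² + 0.8²) ≈ 0.9.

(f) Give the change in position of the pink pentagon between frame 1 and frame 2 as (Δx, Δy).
(-0.2, -2.6)

The pink pentagon was at (2.2, 6.9) in frame 1 and (2.0, 4.3) in frame 2.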